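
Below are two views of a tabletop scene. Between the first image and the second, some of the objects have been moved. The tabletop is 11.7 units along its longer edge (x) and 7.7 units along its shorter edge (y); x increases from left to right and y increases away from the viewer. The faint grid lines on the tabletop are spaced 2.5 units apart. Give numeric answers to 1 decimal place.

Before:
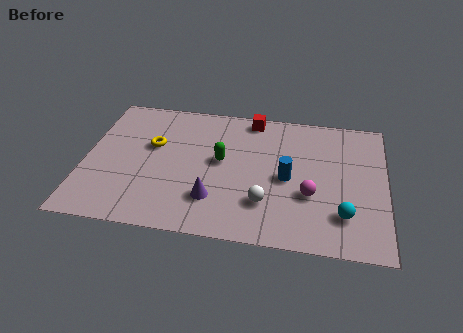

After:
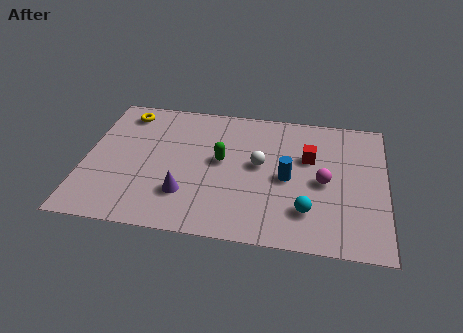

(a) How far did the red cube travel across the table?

3.0

The red cube was near (6.4, 6.9) before and (8.7, 4.9) after, so it travelled √(2.3² + 2.0²) ≈ 3.0 units.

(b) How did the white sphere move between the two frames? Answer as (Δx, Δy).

(-0.3, 2.1)

The white sphere was at about (7.1, 2.1) and moved to about (6.8, 4.2).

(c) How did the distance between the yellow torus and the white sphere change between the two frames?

+0.7

They were about 5.2 units apart before and 5.9 after — 0.7 units further apart.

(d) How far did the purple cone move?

1.1

From (5.1, 2.0) to (4.0, 2.1), the purple cone covered √(1.1² + 0.1²) ≈ 1.1 units.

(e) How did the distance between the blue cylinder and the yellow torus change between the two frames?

+1.7

The distance was about 5.4 in the first image and 7.1 in the second, so they moved 1.7 units further apart.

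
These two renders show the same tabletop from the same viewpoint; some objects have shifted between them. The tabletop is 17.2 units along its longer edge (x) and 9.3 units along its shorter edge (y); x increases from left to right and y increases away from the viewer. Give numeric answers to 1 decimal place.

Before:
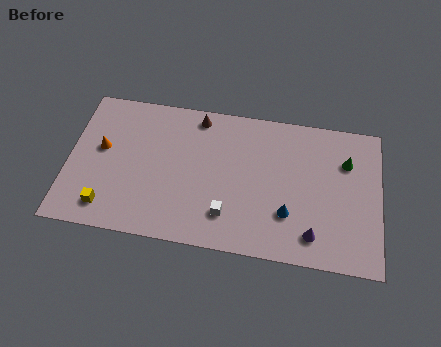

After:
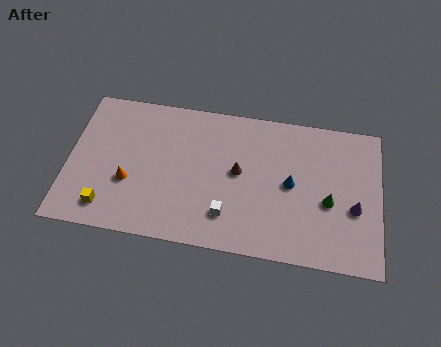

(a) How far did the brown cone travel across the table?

4.0

From (7.0, 8.2) to (9.4, 5.0), the brown cone covered √(2.4² + 3.2²) ≈ 4.0 units.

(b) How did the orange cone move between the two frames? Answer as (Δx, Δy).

(1.6, -1.9)

The orange cone started near (1.8, 5.3) and ended near (3.4, 3.4).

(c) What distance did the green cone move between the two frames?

2.8

The green cone was near (15.3, 6.6) before and (14.4, 3.9) after, so it travelled √(0.9² + 2.7²) ≈ 2.8 units.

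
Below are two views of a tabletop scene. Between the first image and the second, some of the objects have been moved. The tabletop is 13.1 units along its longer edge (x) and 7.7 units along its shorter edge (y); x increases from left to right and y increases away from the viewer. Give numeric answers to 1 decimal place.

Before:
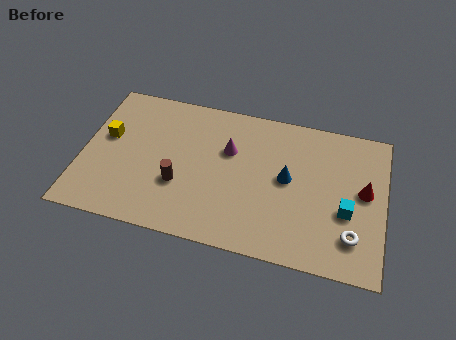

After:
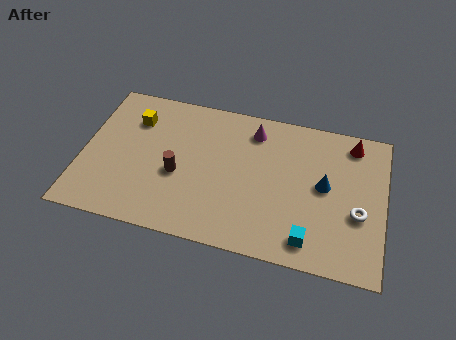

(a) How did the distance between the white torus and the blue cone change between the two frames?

-1.8

They were about 3.7 units apart before and 1.9 after — 1.8 units closer together.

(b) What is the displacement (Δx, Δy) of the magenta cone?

(1.0, 1.3)

The magenta cone was at about (6.3, 5.0) and moved to about (7.3, 6.3).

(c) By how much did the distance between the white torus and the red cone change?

+1.2

The distance was about 2.4 in the first image and 3.6 in the second, so they moved 1.2 units further apart.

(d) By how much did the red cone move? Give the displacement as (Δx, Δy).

(-0.6, 2.4)

The red cone was at about (12.2, 4.2) and moved to about (11.6, 6.6).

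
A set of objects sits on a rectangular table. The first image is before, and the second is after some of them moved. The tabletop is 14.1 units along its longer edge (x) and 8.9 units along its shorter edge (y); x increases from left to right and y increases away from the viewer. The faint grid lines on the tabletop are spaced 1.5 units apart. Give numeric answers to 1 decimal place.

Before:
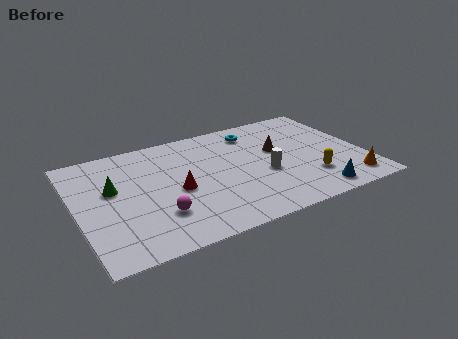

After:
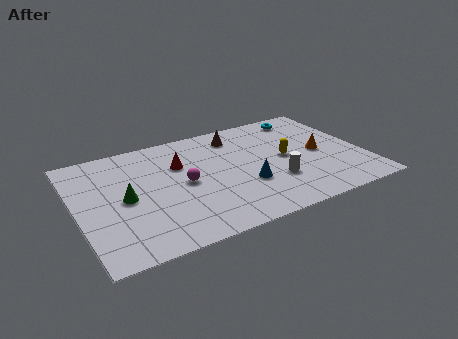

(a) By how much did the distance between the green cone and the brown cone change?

-1.6

The distance was about 8.2 in the first image and 6.6 in the second, so they moved 1.6 units closer together.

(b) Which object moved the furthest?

the blue cone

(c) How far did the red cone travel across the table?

2.0

From (4.8, 4.0) to (5.2, 6.0), the red cone covered √(0.4² + 2.0²) ≈ 2.0 units.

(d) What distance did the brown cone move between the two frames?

2.7

The brown cone was near (10.0, 5.3) before and (8.2, 7.3) after, so it travelled √(1.8² + 2.0²) ≈ 2.7 units.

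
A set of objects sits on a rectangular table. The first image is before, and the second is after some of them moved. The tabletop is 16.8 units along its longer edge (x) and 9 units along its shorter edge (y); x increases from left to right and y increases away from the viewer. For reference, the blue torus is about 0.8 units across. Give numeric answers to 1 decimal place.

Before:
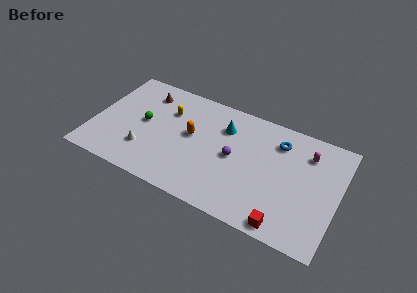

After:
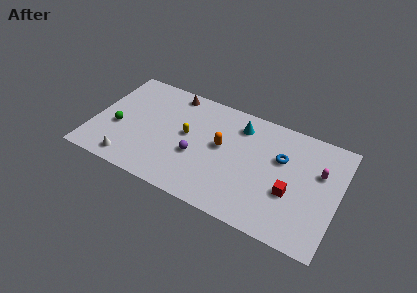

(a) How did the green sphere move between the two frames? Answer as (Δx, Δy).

(-1.7, -1.1)

The green sphere started near (3.4, 4.7) and ended near (1.7, 3.6).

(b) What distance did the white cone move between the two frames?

1.6

The white cone was near (3.8, 2.5) before and (2.9, 1.2) after, so it travelled √(0.9² + 1.3²) ≈ 1.6 units.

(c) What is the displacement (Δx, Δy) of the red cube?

(0.1, 2.5)

The red cube was at about (13.6, 0.9) and moved to about (13.7, 3.4).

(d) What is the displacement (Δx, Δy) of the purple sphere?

(-2.5, -1.0)

The purple sphere started near (9.7, 4.5) and ended near (7.2, 3.5).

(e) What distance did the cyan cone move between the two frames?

1.2

The cyan cone was near (8.8, 6.6) before and (9.8, 7.2) after, so it travelled √(1.0² + 0.6²) ≈ 1.2 units.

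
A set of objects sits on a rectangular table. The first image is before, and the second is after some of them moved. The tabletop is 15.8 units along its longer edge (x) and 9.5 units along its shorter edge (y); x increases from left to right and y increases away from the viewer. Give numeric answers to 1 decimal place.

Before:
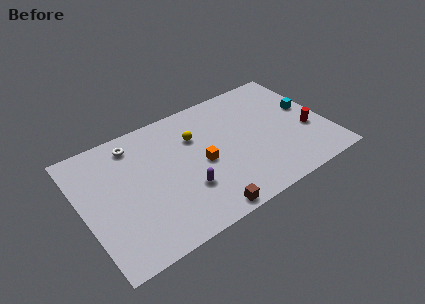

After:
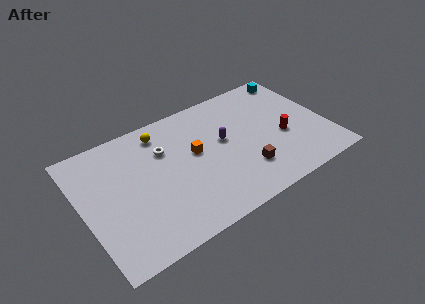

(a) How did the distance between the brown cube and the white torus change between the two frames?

-1.8

Before: roughly 8.0 units apart; after: 6.2. That's 1.8 units closer together.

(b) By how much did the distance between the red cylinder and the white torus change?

-3.8

They were about 11.7 units apart before and 7.9 after — 3.8 units closer together.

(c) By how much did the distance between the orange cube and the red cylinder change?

-1.1

The distance was about 6.9 in the first image and 5.8 in the second, so they moved 1.1 units closer together.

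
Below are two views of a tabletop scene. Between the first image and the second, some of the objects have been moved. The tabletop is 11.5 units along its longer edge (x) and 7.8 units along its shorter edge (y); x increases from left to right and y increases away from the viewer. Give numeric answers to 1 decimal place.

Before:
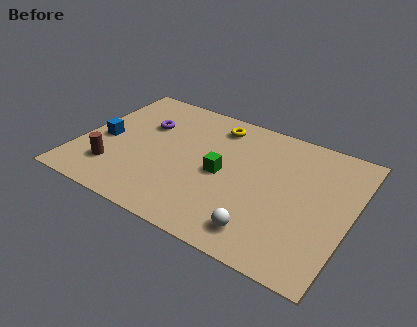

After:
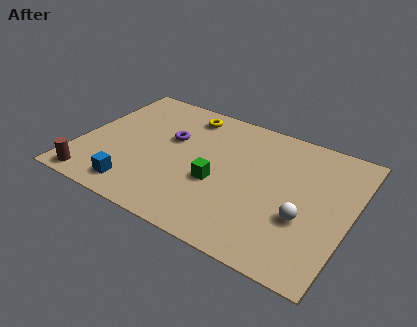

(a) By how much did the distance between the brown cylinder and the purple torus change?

+1.4

Before: roughly 3.4 units apart; after: 4.8. That's 1.4 units further apart.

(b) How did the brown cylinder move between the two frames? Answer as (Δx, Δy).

(-0.7, -1.1)

From the two frames, the brown cylinder sits at roughly (1.7, 1.9) before and (1.0, 0.8) after.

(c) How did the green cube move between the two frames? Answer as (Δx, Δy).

(-0.1, -0.6)

From the two frames, the green cube sits at roughly (6.1, 3.7) before and (6.0, 3.1) after.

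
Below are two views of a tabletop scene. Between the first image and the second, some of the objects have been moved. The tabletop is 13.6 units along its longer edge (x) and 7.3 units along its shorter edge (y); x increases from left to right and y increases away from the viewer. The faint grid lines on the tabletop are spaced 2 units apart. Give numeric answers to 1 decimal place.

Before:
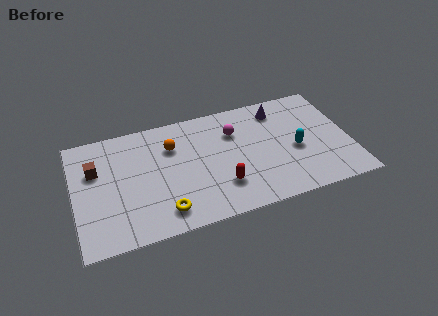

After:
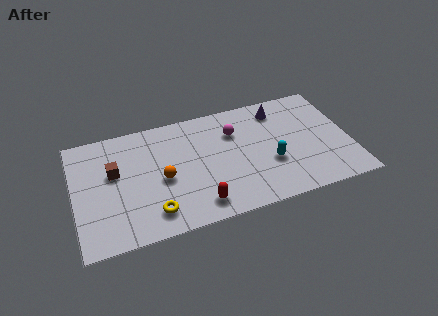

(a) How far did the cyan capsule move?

1.4

The cyan capsule moved from about (10.9, 3.2) to (9.6, 2.7), a distance of √(1.3² + 0.5²) ≈ 1.4.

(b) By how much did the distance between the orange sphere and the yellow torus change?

-2.0

The distance was about 4.0 in the first image and 2.0 in the second, so they moved 2.0 units closer together.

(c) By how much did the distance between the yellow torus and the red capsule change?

-0.8

Before: roughly 3.0 units apart; after: 2.2. That's 0.8 units closer together.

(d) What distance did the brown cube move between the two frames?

1.0

The brown cube moved from about (1.1, 4.8) to (2.0, 4.4), a distance of √(0.9² + 0.4²) ≈ 1.0.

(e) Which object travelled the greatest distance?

the orange sphere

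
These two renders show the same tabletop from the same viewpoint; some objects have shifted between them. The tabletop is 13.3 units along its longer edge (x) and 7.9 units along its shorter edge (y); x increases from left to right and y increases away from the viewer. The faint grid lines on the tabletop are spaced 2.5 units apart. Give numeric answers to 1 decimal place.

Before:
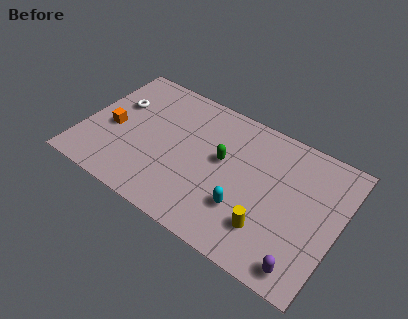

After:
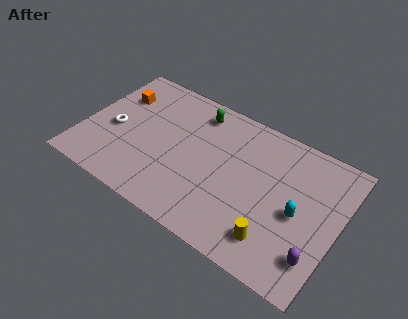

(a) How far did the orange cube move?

2.1

The orange cube moved from about (1.5, 3.5) to (1.4, 5.6), a distance of √(0.1² + 2.1²) ≈ 2.1.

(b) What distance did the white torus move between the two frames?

1.6

From (1.5, 5.1) to (1.6, 3.5), the white torus covered √(0.1² + 1.6²) ≈ 1.6 units.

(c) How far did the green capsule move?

2.7

The green capsule moved from about (7.2, 4.5) to (5.5, 6.6), a distance of √(1.7² + 2.1²) ≈ 2.7.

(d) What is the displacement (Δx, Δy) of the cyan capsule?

(2.6, 1.2)

From the two frames, the cyan capsule sits at roughly (8.7, 2.4) before and (11.3, 3.6) after.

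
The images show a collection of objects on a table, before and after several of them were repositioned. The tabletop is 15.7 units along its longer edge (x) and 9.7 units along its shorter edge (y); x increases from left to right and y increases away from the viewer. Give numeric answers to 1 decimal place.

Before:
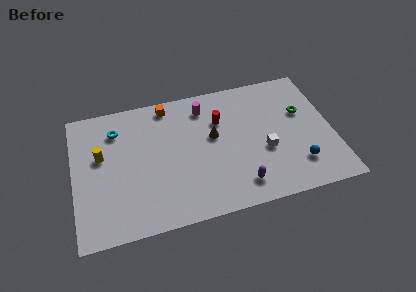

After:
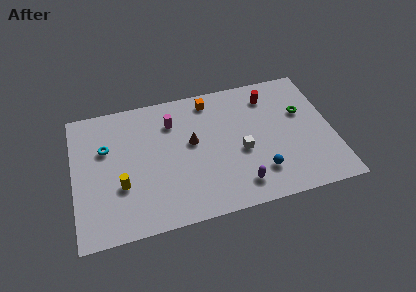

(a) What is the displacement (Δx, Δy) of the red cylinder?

(3.1, 1.1)

The red cylinder started near (9.0, 6.7) and ended near (12.1, 7.8).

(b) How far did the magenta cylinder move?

2.1

The magenta cylinder was near (8.1, 7.9) before and (6.1, 7.3) after, so it travelled √(2.0² + 0.6²) ≈ 2.1 units.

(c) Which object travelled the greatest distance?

the red cylinder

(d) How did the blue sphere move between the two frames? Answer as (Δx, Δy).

(-2.3, 0.0)

The blue sphere was at about (13.4, 2.3) and moved to about (11.1, 2.3).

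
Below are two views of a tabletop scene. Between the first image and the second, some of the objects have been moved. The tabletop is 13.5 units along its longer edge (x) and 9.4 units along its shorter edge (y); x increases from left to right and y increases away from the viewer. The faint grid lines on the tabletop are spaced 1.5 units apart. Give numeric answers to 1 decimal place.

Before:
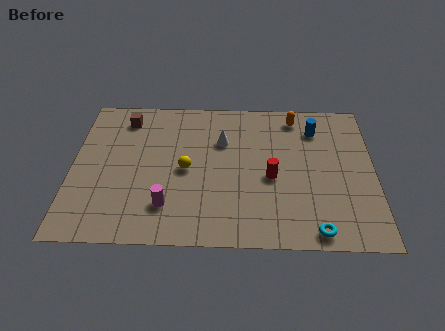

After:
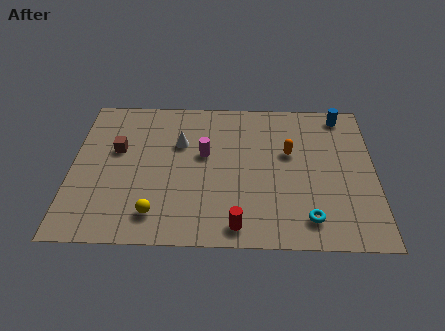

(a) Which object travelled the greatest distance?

the magenta cylinder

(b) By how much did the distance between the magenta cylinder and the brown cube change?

-2.0

Before: roughly 5.9 units apart; after: 3.9. That's 2.0 units closer together.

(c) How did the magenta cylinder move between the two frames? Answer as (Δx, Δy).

(1.6, 3.3)

From the two frames, the magenta cylinder sits at roughly (4.3, 2.2) before and (5.9, 5.5) after.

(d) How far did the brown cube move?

2.1

From (2.3, 7.8) to (2.0, 5.7), the brown cube covered √(0.3² + 2.1²) ≈ 2.1 units.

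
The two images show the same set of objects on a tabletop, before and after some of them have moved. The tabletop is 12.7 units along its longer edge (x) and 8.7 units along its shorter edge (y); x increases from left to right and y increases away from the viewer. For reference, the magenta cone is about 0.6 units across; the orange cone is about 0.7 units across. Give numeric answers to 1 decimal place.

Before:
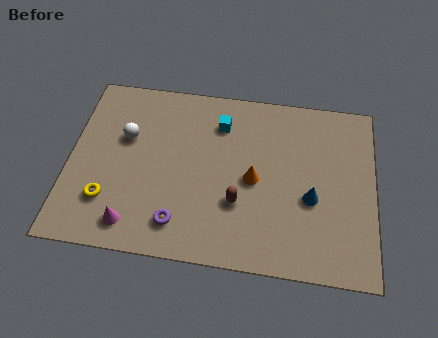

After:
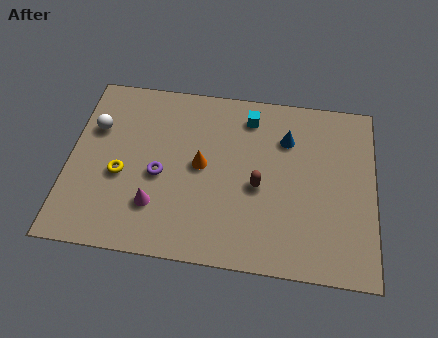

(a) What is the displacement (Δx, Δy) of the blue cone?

(-1.1, 2.8)

The blue cone started near (10.1, 3.5) and ended near (9.0, 6.3).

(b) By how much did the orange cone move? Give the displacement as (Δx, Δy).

(-2.2, 0.4)

The orange cone was at about (7.7, 4.1) and moved to about (5.5, 4.5).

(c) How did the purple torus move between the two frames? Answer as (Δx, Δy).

(-0.9, 2.2)

The purple torus started near (4.7, 1.6) and ended near (3.8, 3.8).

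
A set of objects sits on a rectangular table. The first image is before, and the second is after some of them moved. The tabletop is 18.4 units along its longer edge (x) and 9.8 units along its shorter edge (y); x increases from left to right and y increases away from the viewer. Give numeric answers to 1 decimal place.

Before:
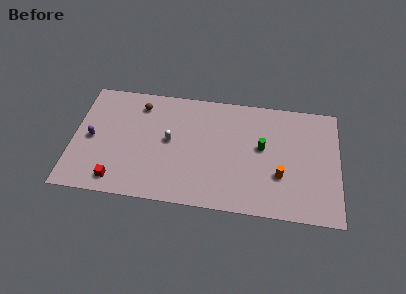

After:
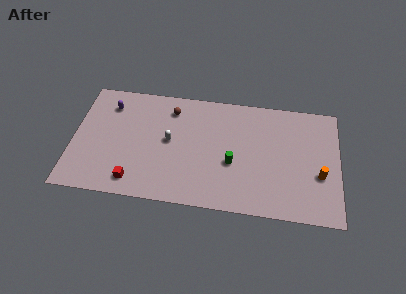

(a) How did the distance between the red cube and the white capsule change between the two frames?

-0.8

The distance was about 5.2 in the first image and 4.4 in the second, so they moved 0.8 units closer together.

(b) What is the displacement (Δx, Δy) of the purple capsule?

(1.1, 3.0)

The purple capsule started near (1.3, 4.7) and ended near (2.4, 7.7).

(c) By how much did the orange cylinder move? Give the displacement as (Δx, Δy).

(2.7, 0.4)

From the two frames, the orange cylinder sits at roughly (14.4, 3.3) before and (17.1, 3.7) after.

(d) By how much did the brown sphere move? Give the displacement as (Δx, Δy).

(2.2, -0.1)

From the two frames, the brown sphere sits at roughly (4.5, 8.0) before and (6.7, 7.9) after.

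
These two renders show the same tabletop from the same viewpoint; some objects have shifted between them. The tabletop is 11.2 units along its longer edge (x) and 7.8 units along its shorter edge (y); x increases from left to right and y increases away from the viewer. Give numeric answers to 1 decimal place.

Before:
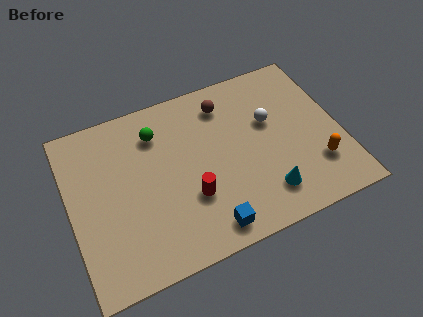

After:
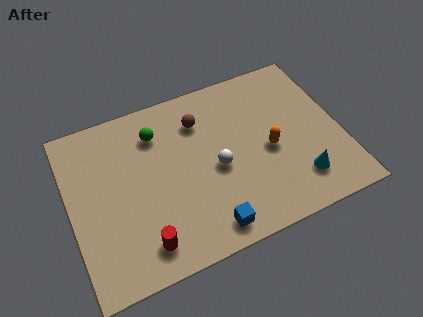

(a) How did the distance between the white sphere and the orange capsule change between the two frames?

-0.9

The distance was about 3.1 in the first image and 2.2 in the second, so they moved 0.9 units closer together.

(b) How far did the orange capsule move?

2.3

The orange capsule moved from about (10.0, 2.1) to (8.2, 3.5), a distance of √(1.8² + 1.4²) ≈ 2.3.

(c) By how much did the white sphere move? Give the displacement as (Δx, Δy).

(-2.4, -1.3)

The white sphere was at about (8.4, 4.8) and moved to about (6.0, 3.5).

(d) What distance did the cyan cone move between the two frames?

1.4

From (7.8, 1.6) to (9.2, 1.7), the cyan cone covered √(1.4² + 0.1²) ≈ 1.4 units.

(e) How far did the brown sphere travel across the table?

1.2

The brown sphere was near (6.7, 6.3) before and (5.6, 5.9) after, so it travelled √(1.1² + 0.4²) ≈ 1.2 units.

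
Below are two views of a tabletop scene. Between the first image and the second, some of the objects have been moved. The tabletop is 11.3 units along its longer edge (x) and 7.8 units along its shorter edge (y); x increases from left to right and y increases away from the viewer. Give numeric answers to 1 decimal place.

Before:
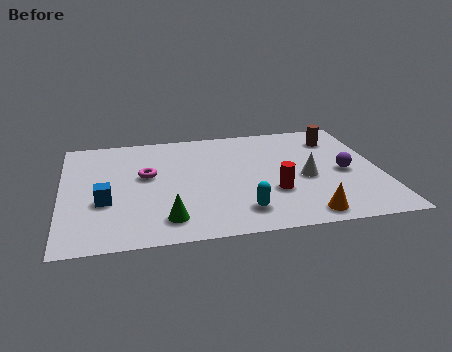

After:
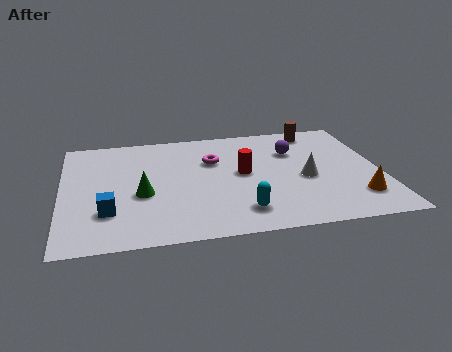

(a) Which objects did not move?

the cyan capsule and the white cone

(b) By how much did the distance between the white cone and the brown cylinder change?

+0.5

They were about 3.0 units apart before and 3.5 after — 0.5 units further apart.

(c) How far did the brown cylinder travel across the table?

1.0

From (9.9, 6.1) to (9.2, 6.8), the brown cylinder covered √(0.7² + 0.7²) ≈ 1.0 units.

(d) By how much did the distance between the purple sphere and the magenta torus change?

-4.2

They were about 7.1 units apart before and 2.9 after — 4.2 units closer together.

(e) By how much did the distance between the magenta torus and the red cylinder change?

-3.3

Before: roughly 4.8 units apart; after: 1.5. That's 3.3 units closer together.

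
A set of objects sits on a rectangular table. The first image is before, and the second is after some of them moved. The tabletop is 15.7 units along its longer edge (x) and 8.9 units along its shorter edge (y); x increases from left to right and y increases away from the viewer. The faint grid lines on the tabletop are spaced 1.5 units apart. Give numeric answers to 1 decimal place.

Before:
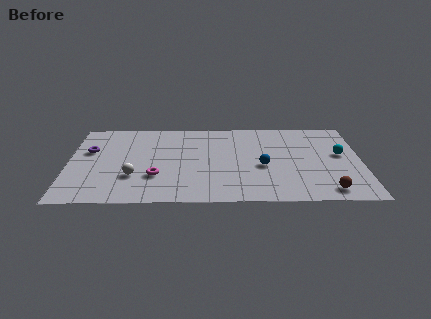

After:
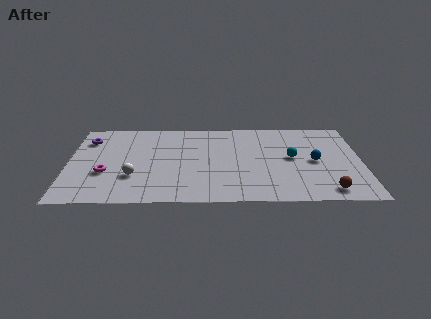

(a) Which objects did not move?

the brown sphere and the white sphere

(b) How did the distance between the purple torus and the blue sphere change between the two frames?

+3.0

They were about 9.5 units apart before and 12.5 after — 3.0 units further apart.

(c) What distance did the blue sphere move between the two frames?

2.8

The blue sphere moved from about (10.4, 3.8) to (13.2, 4.3), a distance of √(2.8² + 0.5²) ≈ 2.8.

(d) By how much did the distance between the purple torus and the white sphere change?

+1.0

The distance was about 3.7 in the first image and 4.7 in the second, so they moved 1.0 units further apart.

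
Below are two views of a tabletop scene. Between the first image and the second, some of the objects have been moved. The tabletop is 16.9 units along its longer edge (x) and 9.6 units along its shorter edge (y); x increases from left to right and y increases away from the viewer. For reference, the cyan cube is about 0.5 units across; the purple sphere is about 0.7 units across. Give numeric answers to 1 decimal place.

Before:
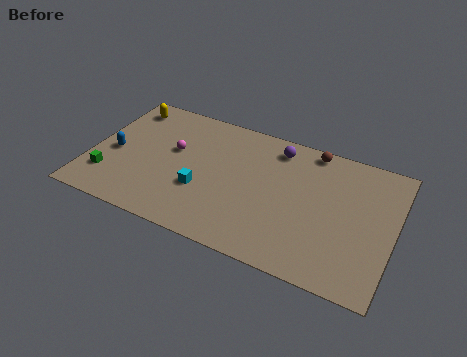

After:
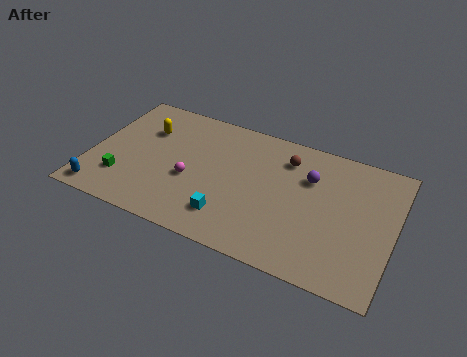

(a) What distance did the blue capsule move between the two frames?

3.2

From (1.3, 4.3) to (1.0, 1.1), the blue capsule covered √(0.3² + 3.2²) ≈ 3.2 units.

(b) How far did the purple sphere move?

2.5

From (10.1, 8.1) to (12.1, 6.6), the purple sphere covered √(2.0² + 1.5²) ≈ 2.5 units.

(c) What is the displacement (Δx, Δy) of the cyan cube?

(1.7, -1.3)

The cyan cube started near (6.4, 3.4) and ended near (8.1, 2.1).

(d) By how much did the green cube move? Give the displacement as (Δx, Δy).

(0.8, 0.1)

The green cube started near (1.2, 2.4) and ended near (2.0, 2.5).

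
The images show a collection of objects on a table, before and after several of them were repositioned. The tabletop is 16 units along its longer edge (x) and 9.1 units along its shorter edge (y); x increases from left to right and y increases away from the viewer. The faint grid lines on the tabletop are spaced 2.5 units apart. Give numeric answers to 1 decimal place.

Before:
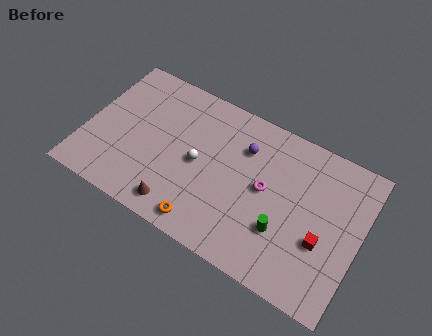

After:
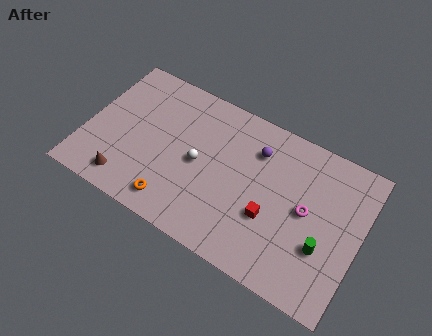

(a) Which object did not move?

the white sphere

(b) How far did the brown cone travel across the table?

3.1

The brown cone moved from about (5.9, 1.3) to (2.8, 1.4), a distance of √(3.1² + 0.1²) ≈ 3.1.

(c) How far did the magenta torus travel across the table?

2.4

The magenta torus moved from about (10.5, 4.8) to (12.9, 4.7), a distance of √(2.4² + 0.1²) ≈ 2.4.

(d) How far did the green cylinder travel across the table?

2.3

The green cylinder was near (11.8, 2.9) before and (14.1, 3.1) after, so it travelled √(2.3² + 0.2²) ≈ 2.3 units.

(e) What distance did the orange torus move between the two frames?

1.9

From (7.5, 1.1) to (5.6, 1.4), the orange torus covered √(1.9² + 0.3²) ≈ 1.9 units.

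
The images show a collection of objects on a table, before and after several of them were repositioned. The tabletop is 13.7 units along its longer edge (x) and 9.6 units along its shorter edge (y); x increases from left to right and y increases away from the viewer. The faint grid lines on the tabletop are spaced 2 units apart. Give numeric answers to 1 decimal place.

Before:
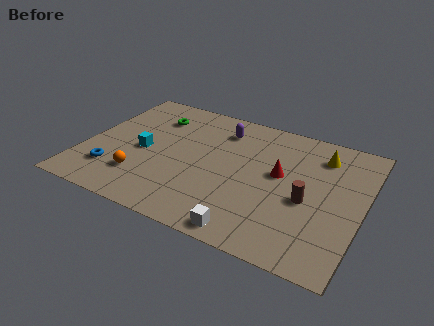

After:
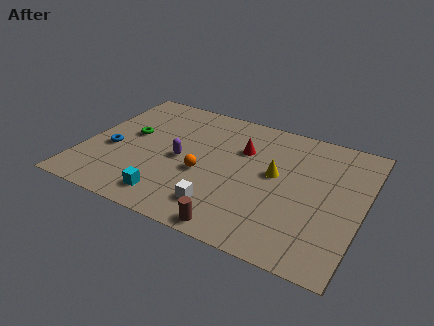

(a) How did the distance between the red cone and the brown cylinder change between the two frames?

+3.7

They were about 2.0 units apart before and 5.7 after — 3.7 units further apart.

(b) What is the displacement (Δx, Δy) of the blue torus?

(-0.3, 1.6)

The blue torus started near (1.7, 2.3) and ended near (1.4, 3.9).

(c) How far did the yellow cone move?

3.0

The yellow cone was near (11.4, 7.6) before and (9.4, 5.3) after, so it travelled √(2.0² + 2.3²) ≈ 3.0 units.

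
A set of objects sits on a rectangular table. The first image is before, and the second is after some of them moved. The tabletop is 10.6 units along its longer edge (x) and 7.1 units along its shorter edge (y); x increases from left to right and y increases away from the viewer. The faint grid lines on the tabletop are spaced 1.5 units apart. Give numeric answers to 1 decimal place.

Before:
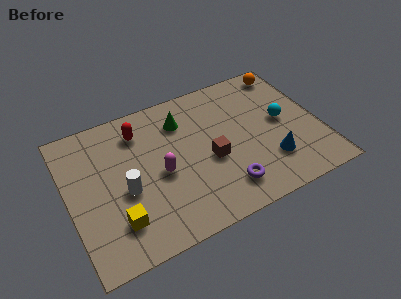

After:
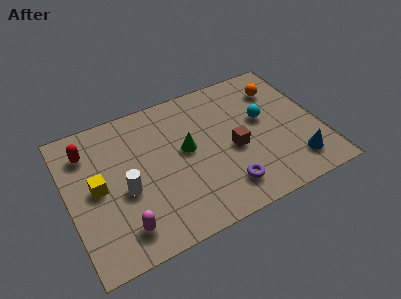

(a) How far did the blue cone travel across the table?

1.1

The blue cone moved from about (8.3, 1.9) to (9.3, 1.4), a distance of √(1.0² + 0.5²) ≈ 1.1.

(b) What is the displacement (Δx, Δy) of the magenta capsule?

(-1.8, -1.9)

From the two frames, the magenta capsule sits at roughly (3.8, 3.2) before and (2.0, 1.3) after.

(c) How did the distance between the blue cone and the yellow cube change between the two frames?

+1.9

They were about 6.5 units apart before and 8.4 after — 1.9 units further apart.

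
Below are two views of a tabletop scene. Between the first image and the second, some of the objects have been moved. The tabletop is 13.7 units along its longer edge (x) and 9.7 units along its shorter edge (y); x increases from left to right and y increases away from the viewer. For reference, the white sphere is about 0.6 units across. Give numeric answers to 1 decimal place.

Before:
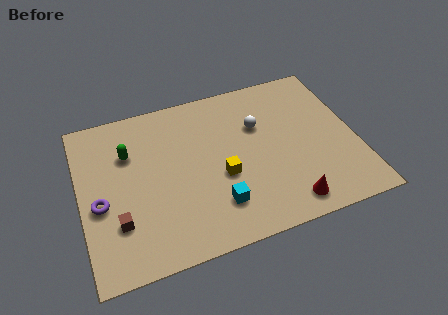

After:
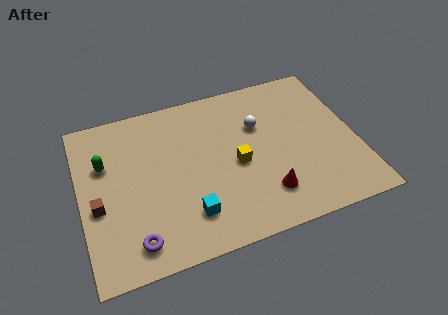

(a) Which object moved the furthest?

the purple torus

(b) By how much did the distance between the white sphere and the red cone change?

-1.0

The distance was about 5.2 in the first image and 4.2 in the second, so they moved 1.0 units closer together.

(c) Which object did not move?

the white sphere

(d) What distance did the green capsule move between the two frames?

1.2

From (2.5, 6.7) to (1.3, 6.4), the green capsule covered √(1.2² + 0.3²) ≈ 1.2 units.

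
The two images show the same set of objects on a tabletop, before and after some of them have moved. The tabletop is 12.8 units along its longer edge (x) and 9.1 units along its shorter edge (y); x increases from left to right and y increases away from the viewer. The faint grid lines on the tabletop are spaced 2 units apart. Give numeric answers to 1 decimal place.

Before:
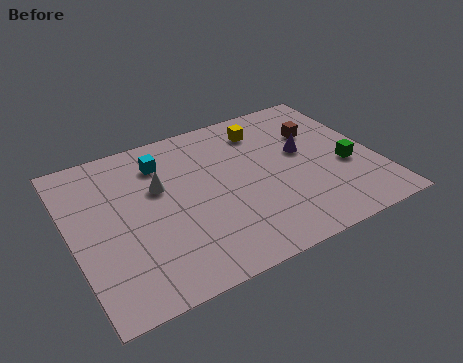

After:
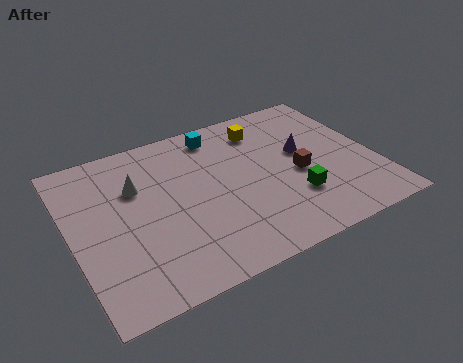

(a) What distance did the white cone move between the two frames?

1.0

From (3.8, 5.7) to (2.9, 6.1), the white cone covered √(0.9² + 0.4²) ≈ 1.0 units.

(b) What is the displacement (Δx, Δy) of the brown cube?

(-1.2, -2.2)

From the two frames, the brown cube sits at roughly (10.7, 6.2) before and (9.5, 4.0) after.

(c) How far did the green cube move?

2.6

The green cube moved from about (11.5, 3.6) to (9.1, 2.7), a distance of √(2.4² + 0.9²) ≈ 2.6.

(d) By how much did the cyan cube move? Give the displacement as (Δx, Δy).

(2.5, 0.7)

The cyan cube started near (4.1, 7.1) and ended near (6.6, 7.8).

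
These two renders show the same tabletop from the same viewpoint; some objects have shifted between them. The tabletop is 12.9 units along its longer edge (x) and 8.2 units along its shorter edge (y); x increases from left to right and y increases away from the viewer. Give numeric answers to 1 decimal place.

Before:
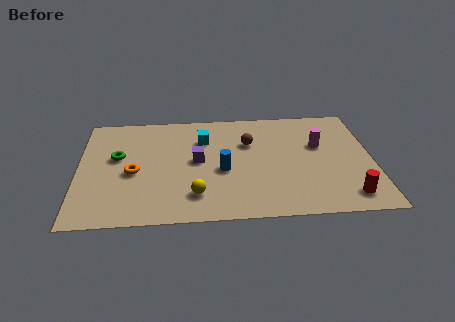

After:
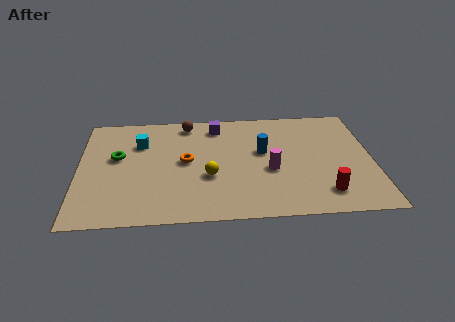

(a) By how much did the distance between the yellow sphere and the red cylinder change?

-1.4

Before: roughly 6.6 units apart; after: 5.2. That's 1.4 units closer together.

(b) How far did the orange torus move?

2.4

The orange torus moved from about (2.4, 3.6) to (4.7, 4.3), a distance of √(2.3² + 0.7²) ≈ 2.4.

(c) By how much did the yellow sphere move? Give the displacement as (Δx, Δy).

(0.6, 1.3)

The yellow sphere started near (5.1, 1.8) and ended near (5.7, 3.1).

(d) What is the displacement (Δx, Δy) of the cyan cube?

(-2.8, -0.1)

The cyan cube was at about (5.5, 5.9) and moved to about (2.7, 5.8).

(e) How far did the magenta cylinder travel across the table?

2.8

The magenta cylinder moved from about (10.6, 5.1) to (8.4, 3.4), a distance of √(2.2² + 1.7²) ≈ 2.8.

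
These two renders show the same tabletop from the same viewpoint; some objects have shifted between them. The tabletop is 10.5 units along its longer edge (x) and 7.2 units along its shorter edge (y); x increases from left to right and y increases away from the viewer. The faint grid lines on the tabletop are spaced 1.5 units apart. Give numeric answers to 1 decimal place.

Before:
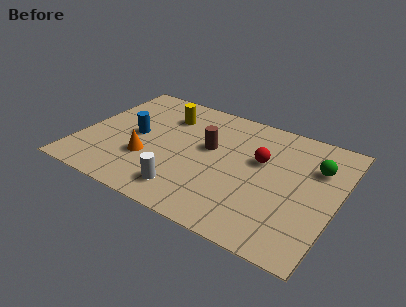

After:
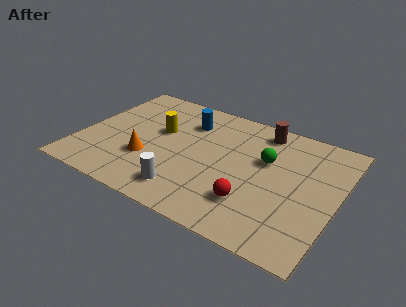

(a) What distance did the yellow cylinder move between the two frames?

1.1

From (3.2, 5.4) to (3.1, 4.3), the yellow cylinder covered √(0.1² + 1.1²) ≈ 1.1 units.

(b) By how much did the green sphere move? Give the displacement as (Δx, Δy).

(-2.0, -0.5)

The green sphere started near (9.5, 5.0) and ended near (7.5, 4.5).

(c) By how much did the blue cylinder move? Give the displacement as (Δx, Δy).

(1.9, 1.8)

The blue cylinder started near (2.2, 3.6) and ended near (4.1, 5.4).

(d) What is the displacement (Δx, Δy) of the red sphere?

(0.0, -2.5)

The red sphere started near (7.3, 4.4) and ended near (7.3, 1.9).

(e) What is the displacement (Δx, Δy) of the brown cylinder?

(1.9, 2.0)

The brown cylinder started near (5.2, 4.2) and ended near (7.1, 6.2).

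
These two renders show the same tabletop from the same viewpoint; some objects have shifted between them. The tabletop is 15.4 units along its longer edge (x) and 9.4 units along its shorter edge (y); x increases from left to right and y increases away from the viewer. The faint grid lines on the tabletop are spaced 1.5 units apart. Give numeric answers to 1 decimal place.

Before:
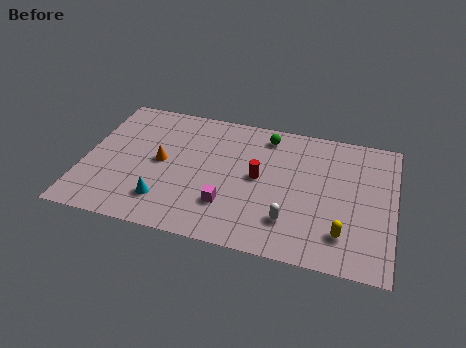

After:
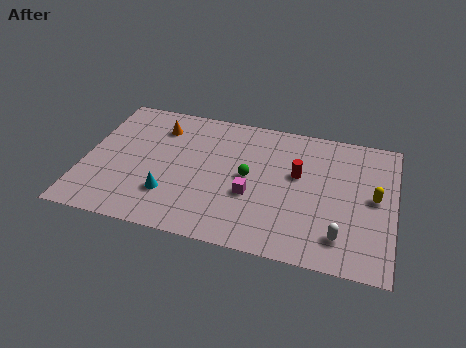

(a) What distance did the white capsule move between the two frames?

2.5

The white capsule moved from about (10.4, 2.3) to (12.9, 1.9), a distance of √(2.5² + 0.4²) ≈ 2.5.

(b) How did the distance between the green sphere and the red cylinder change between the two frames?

-0.6

Before: roughly 3.1 units apart; after: 2.5. That's 0.6 units closer together.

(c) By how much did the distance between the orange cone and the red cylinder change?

+2.4

Before: roughly 4.9 units apart; after: 7.3. That's 2.4 units further apart.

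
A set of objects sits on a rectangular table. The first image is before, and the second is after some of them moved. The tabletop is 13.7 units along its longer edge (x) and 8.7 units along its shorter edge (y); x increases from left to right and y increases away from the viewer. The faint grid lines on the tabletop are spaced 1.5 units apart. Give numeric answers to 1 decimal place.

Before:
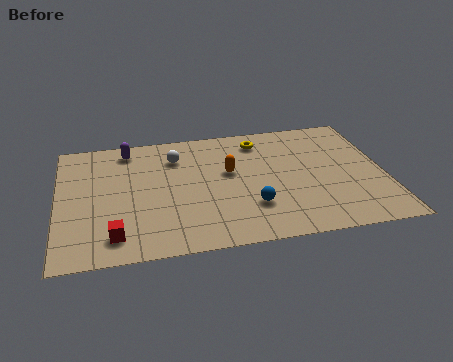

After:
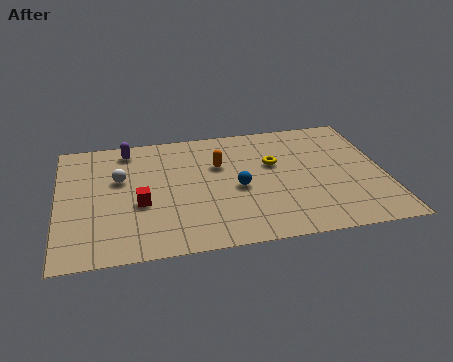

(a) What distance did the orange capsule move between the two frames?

0.7

The orange capsule was near (7.2, 5.1) before and (6.8, 5.7) after, so it travelled √(0.4² + 0.6²) ≈ 0.7 units.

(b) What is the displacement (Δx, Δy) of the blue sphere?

(-0.5, 1.4)

The blue sphere was at about (8.0, 2.5) and moved to about (7.5, 3.9).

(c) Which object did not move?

the purple capsule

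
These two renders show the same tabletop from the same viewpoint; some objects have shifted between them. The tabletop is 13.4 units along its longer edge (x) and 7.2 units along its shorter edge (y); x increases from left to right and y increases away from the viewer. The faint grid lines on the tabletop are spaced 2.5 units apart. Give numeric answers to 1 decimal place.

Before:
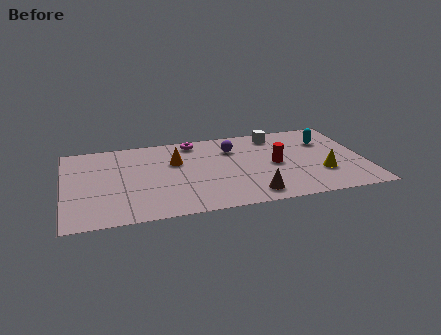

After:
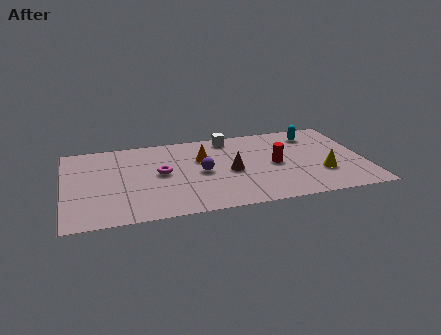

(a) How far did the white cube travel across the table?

2.1

The white cube moved from about (9.6, 6.1) to (7.5, 6.3), a distance of √(2.1² + 0.2²) ≈ 2.1.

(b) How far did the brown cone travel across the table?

2.3

From (8.2, 1.1) to (7.4, 3.3), the brown cone covered √(0.8² + 2.2²) ≈ 2.3 units.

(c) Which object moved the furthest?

the magenta torus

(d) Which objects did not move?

the red cylinder and the yellow cone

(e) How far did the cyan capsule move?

0.9

The cyan capsule moved from about (11.8, 5.1) to (11.3, 5.8), a distance of √(0.5² + 0.7²) ≈ 0.9.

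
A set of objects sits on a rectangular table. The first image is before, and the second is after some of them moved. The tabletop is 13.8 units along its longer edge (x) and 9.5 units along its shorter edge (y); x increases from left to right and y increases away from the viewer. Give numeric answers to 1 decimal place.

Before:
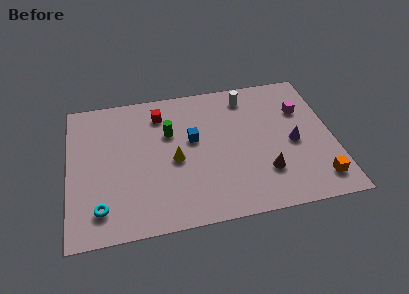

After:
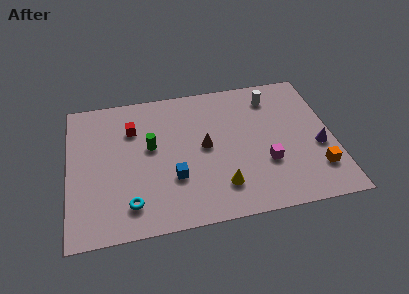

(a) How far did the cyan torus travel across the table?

1.5

The cyan torus moved from about (1.6, 1.8) to (3.1, 1.8), a distance of √(1.5² + 0.0²) ≈ 1.5.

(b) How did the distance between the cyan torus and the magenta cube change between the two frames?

-4.5

Before: roughly 11.7 units apart; after: 7.2. That's 4.5 units closer together.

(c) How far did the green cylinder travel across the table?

1.3

From (5.3, 6.2) to (4.3, 5.4), the green cylinder covered √(1.0² + 0.8²) ≈ 1.3 units.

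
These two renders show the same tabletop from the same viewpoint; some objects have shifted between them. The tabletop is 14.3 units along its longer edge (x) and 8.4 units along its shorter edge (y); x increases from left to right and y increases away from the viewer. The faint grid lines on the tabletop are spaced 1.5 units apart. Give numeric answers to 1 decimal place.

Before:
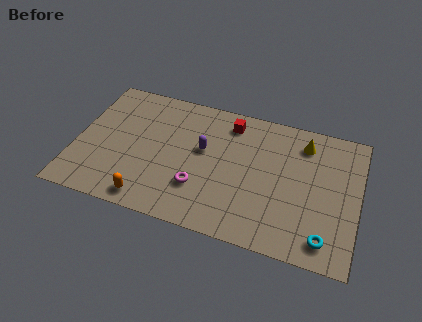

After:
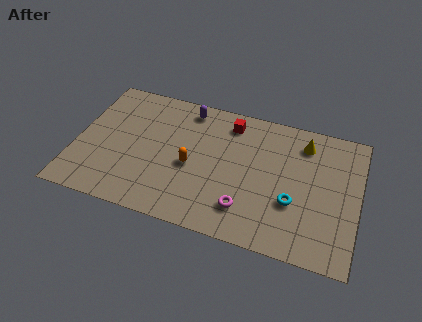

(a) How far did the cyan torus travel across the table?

2.4

The cyan torus was near (12.8, 1.3) before and (11.1, 3.0) after, so it travelled √(1.7² + 1.7²) ≈ 2.4 units.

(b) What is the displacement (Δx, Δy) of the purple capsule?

(-1.0, 2.4)

From the two frames, the purple capsule sits at roughly (6.4, 4.9) before and (5.4, 7.3) after.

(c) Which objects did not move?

the yellow cone and the red cube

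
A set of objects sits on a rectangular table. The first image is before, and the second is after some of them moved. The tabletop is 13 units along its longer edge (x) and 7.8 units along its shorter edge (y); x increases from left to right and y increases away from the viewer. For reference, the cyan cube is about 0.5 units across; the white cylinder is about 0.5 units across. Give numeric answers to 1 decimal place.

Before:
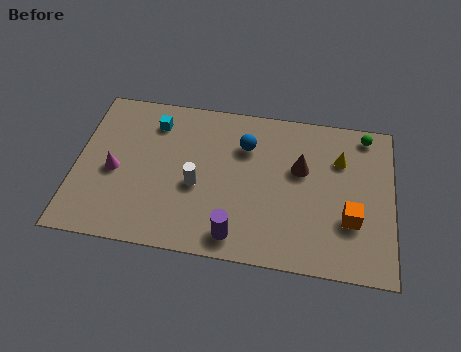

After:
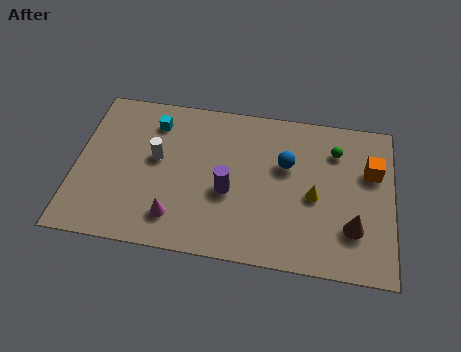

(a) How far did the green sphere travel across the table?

1.6

The green sphere moved from about (11.8, 6.9) to (10.6, 5.9), a distance of √(1.2² + 1.0²) ≈ 1.6.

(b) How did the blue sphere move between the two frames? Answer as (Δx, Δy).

(1.7, -0.7)

The blue sphere started near (6.9, 5.6) and ended near (8.6, 4.9).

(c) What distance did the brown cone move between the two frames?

3.4

From (9.2, 4.8) to (11.4, 2.2), the brown cone covered √(2.2² + 2.6²) ≈ 3.4 units.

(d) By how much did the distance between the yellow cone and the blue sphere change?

-2.1

The distance was about 3.9 in the first image and 1.8 in the second, so they moved 2.1 units closer together.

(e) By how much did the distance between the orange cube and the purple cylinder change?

+1.3

Before: roughly 4.8 units apart; after: 6.1. That's 1.3 units further apart.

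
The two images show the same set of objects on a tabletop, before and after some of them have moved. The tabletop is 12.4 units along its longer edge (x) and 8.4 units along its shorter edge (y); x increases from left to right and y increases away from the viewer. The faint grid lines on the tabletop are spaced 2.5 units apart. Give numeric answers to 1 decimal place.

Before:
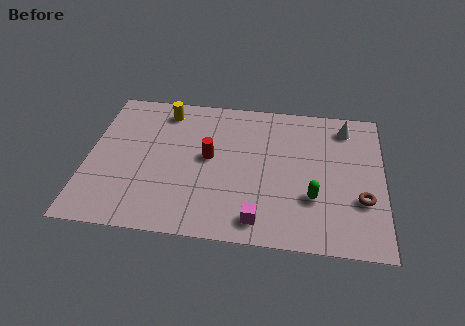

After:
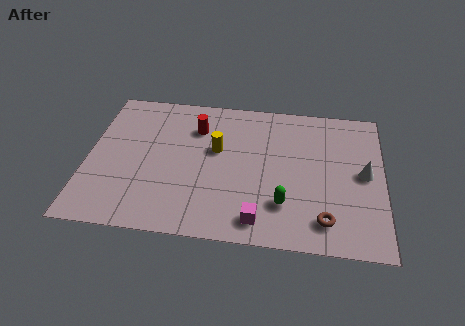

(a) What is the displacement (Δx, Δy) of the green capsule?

(-1.2, -0.5)

From the two frames, the green capsule sits at roughly (9.5, 2.7) before and (8.3, 2.2) after.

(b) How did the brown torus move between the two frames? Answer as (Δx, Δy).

(-1.5, -1.3)

The brown torus started near (11.5, 2.8) and ended near (10.0, 1.5).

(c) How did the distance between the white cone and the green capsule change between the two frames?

-0.6

They were about 4.5 units apart before and 3.9 after — 0.6 units closer together.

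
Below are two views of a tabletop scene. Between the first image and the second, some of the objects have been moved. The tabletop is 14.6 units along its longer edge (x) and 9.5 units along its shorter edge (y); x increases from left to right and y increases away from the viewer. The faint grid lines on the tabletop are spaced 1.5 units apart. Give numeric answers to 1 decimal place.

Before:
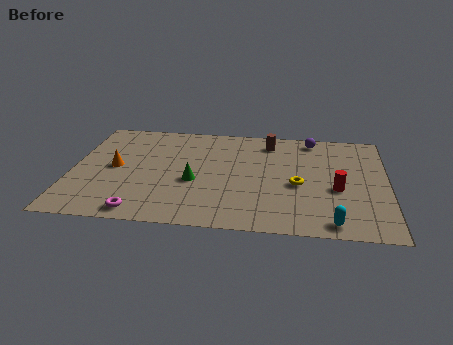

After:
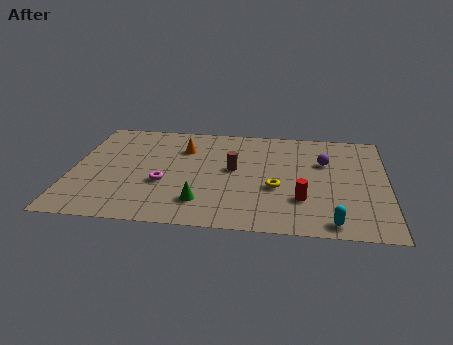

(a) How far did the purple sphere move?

2.2

The purple sphere was near (11.1, 8.4) before and (11.7, 6.3) after, so it travelled √(0.6² + 2.1²) ≈ 2.2 units.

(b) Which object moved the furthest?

the orange cone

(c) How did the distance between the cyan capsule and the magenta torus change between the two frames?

-0.5

The distance was about 8.7 in the first image and 8.2 in the second, so they moved 0.5 units closer together.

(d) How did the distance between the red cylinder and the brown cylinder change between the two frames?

-1.1

They were about 5.1 units apart before and 4.0 after — 1.1 units closer together.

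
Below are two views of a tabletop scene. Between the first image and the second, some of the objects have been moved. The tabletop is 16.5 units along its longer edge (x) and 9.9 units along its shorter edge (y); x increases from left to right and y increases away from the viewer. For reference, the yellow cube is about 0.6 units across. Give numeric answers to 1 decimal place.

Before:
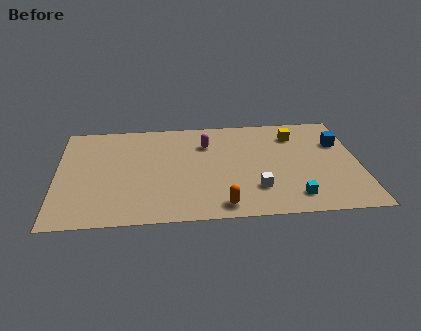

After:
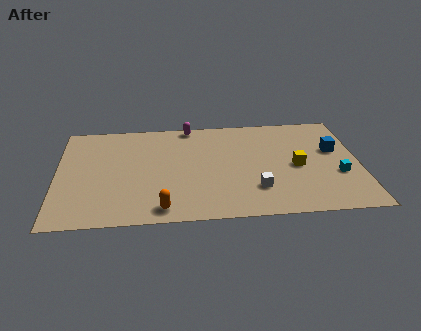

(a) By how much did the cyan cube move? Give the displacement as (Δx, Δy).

(2.5, 1.9)

The cyan cube was at about (12.8, 1.7) and moved to about (15.3, 3.6).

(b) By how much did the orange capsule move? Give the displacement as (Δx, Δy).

(-3.2, 0.0)

From the two frames, the orange capsule sits at roughly (8.9, 1.2) before and (5.7, 1.2) after.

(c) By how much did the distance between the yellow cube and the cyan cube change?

-3.6

Before: roughly 6.0 units apart; after: 2.4. That's 3.6 units closer together.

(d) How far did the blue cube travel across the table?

0.8

From (15.5, 6.7) to (15.2, 6.0), the blue cube covered √(0.3² + 0.7²) ≈ 0.8 units.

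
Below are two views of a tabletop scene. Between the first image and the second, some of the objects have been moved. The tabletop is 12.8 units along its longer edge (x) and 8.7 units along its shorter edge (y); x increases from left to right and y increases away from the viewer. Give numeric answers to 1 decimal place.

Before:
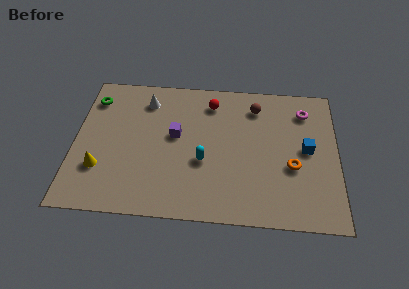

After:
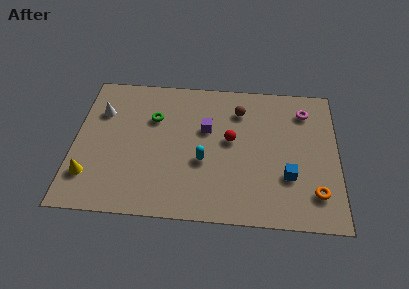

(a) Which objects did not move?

the magenta torus and the cyan capsule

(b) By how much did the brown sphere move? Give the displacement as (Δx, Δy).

(-0.8, -0.3)

The brown sphere was at about (8.8, 7.0) and moved to about (8.0, 6.7).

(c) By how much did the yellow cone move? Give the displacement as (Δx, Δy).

(-0.5, -0.5)

The yellow cone started near (1.3, 2.6) and ended near (0.8, 2.1).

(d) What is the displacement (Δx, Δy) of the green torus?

(3.0, -1.0)

The green torus was at about (0.8, 6.9) and moved to about (3.8, 5.9).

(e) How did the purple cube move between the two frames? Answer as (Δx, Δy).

(1.5, 0.5)

The purple cube was at about (4.9, 4.9) and moved to about (6.4, 5.4).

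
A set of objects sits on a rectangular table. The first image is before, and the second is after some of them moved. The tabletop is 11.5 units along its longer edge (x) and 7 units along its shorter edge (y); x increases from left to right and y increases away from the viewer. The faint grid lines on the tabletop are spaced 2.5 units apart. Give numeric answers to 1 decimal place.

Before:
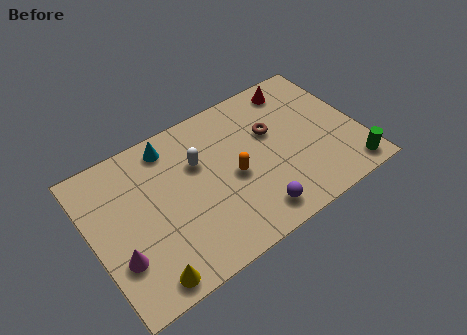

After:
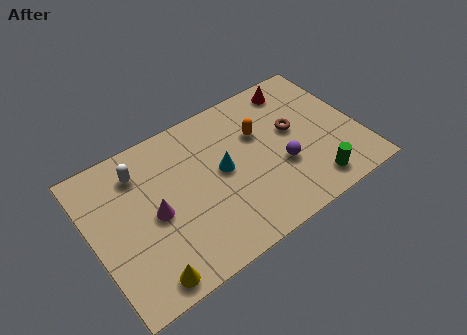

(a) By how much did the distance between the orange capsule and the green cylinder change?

-1.3

They were about 5.2 units apart before and 3.9 after — 1.3 units closer together.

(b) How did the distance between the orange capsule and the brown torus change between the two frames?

-0.7

Before: roughly 2.2 units apart; after: 1.5. That's 0.7 units closer together.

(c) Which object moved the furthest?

the cyan cone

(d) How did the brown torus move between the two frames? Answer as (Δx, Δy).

(0.9, -0.4)

The brown torus was at about (7.9, 4.4) and moved to about (8.8, 4.0).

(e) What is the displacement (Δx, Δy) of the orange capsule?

(1.4, 1.4)

The orange capsule started near (6.0, 3.2) and ended near (7.4, 4.6).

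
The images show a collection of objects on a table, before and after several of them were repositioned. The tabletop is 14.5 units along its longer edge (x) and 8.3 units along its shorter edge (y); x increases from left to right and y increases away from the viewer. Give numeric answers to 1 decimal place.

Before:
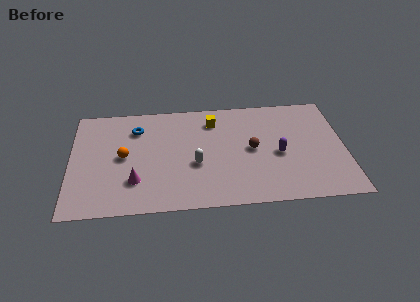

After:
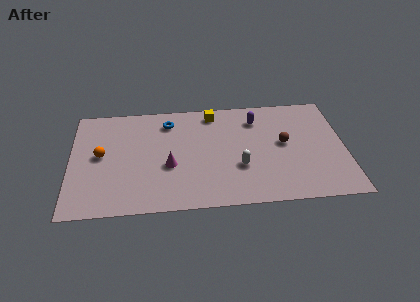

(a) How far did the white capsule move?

2.3

From (6.6, 3.3) to (8.9, 2.9), the white capsule covered √(2.3² + 0.4²) ≈ 2.3 units.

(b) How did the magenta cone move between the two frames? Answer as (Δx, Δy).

(1.8, 1.0)

The magenta cone started near (3.4, 2.3) and ended near (5.2, 3.3).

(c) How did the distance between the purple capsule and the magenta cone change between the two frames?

-2.0

The distance was about 7.7 in the first image and 5.7 in the second, so they moved 2.0 units closer together.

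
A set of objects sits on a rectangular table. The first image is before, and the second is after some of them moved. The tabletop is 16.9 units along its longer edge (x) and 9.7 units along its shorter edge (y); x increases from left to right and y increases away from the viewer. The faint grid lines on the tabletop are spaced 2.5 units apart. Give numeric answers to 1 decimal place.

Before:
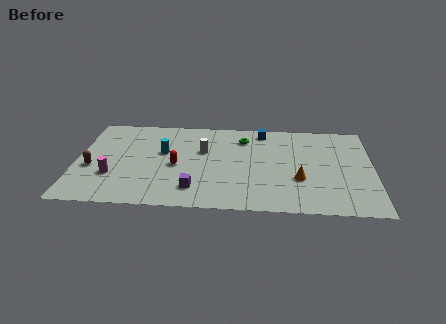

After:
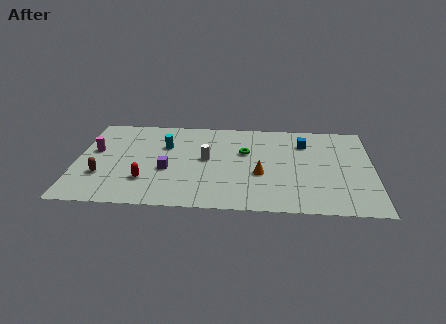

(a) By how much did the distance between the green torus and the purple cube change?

-1.3

The distance was about 6.2 in the first image and 4.9 in the second, so they moved 1.3 units closer together.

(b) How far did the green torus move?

1.5

From (9.5, 7.6) to (9.6, 6.1), the green torus covered √(0.1² + 1.5²) ≈ 1.5 units.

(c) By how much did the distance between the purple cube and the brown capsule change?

-2.4

Before: roughly 6.2 units apart; after: 3.8. That's 2.4 units closer together.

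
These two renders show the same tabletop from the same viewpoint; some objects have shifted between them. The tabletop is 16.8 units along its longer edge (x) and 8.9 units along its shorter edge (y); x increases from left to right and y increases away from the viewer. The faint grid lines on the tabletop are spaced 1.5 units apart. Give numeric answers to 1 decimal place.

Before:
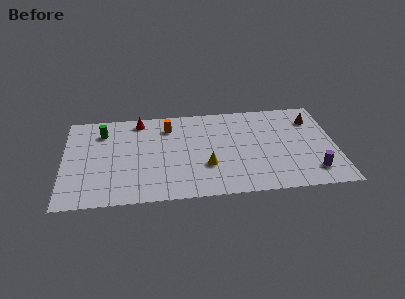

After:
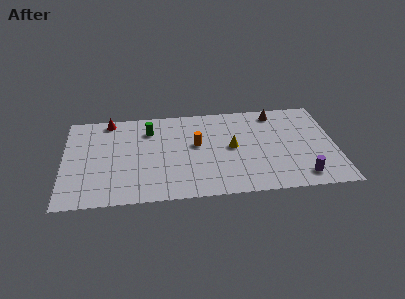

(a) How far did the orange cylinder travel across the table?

2.5

The orange cylinder was near (6.5, 7.0) before and (8.2, 5.1) after, so it travelled √(1.7² + 1.9²) ≈ 2.5 units.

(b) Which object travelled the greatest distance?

the green cylinder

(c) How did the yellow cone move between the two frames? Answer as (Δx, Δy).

(1.6, 1.6)

From the two frames, the yellow cone sits at roughly (8.8, 3.0) before and (10.4, 4.6) after.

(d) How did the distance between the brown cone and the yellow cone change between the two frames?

-3.5

The distance was about 7.7 in the first image and 4.2 in the second, so they moved 3.5 units closer together.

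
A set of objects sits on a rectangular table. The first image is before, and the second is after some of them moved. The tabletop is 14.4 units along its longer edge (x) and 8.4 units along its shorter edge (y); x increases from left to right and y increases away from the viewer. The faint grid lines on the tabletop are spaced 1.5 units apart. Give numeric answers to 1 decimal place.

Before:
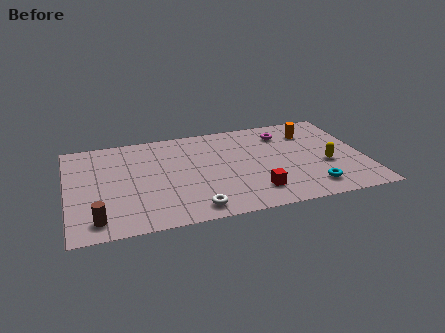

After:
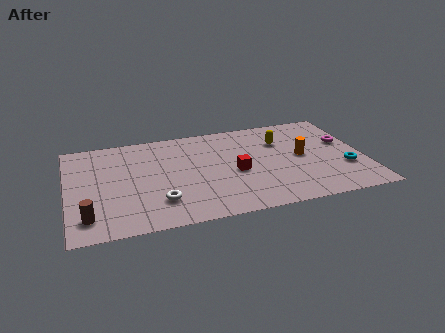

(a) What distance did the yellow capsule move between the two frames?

3.3

The yellow capsule moved from about (12.5, 3.3) to (10.5, 5.9), a distance of √(2.0² + 2.6²) ≈ 3.3.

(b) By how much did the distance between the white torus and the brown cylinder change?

-1.2

The distance was about 4.6 in the first image and 3.4 in the second, so they moved 1.2 units closer together.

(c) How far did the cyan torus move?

2.2

From (11.6, 1.5) to (13.4, 2.8), the cyan torus covered √(1.8² + 1.3²) ≈ 2.2 units.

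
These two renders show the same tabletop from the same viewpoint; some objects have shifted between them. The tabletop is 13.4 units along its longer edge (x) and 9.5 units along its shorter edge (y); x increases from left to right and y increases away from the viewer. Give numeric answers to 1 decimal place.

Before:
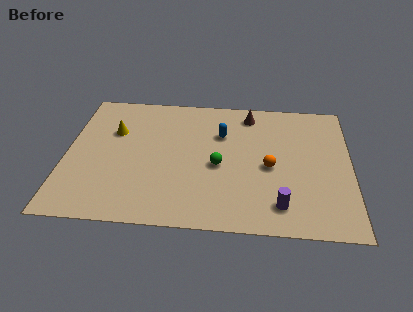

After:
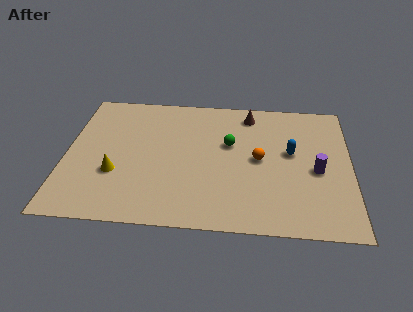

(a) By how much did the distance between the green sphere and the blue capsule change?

+0.6

Before: roughly 2.3 units apart; after: 2.9. That's 0.6 units further apart.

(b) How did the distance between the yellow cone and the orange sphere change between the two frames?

-0.8

Before: roughly 7.7 units apart; after: 6.9. That's 0.8 units closer together.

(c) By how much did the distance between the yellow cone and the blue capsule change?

+3.4

The distance was about 5.1 in the first image and 8.5 in the second, so they moved 3.4 units further apart.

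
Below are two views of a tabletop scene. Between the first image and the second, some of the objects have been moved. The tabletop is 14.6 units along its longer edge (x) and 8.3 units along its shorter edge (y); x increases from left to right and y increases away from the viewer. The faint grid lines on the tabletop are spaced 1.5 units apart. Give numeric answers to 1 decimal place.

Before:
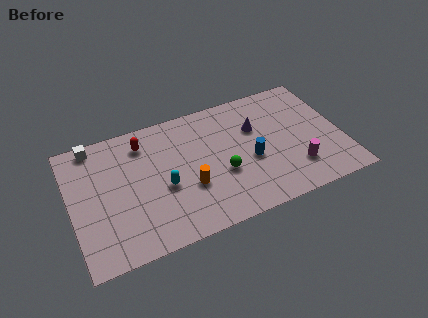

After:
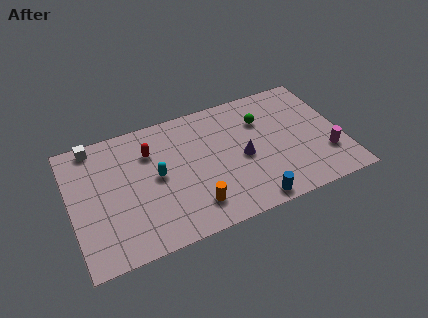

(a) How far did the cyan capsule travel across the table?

0.9

The cyan capsule moved from about (4.9, 3.5) to (4.6, 4.3), a distance of √(0.3² + 0.8²) ≈ 0.9.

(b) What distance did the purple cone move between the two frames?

1.9

From (10.1, 5.5) to (9.2, 3.8), the purple cone covered √(0.9² + 1.7²) ≈ 1.9 units.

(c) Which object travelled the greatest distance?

the green sphere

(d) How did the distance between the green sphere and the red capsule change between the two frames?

+0.9

They were about 5.2 units apart before and 6.1 after — 0.9 units further apart.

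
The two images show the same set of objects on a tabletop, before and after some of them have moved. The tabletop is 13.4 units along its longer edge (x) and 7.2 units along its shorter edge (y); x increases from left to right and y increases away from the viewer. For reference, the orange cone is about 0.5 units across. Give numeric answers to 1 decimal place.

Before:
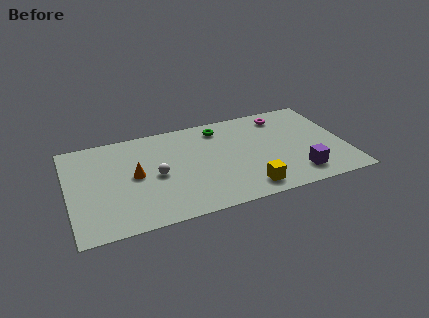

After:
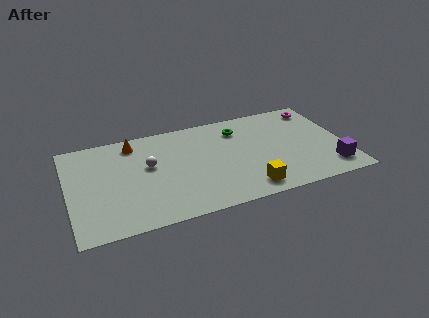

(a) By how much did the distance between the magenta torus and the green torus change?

+0.9

They were about 3.1 units apart before and 4.0 after — 0.9 units further apart.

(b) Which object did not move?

the yellow cube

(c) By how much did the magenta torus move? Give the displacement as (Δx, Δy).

(1.8, 0.1)

The magenta torus was at about (10.6, 6.0) and moved to about (12.4, 6.1).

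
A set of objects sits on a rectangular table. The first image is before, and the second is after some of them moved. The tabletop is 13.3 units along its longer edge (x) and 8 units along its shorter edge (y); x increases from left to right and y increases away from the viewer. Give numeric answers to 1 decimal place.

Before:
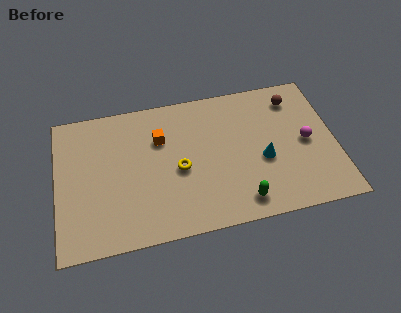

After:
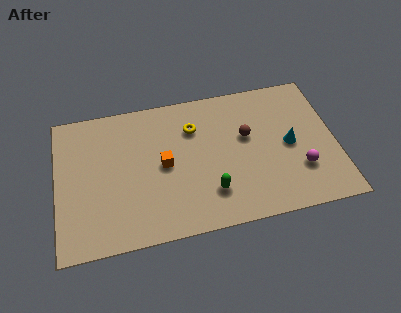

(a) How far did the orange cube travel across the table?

1.5

The orange cube was near (5.0, 5.5) before and (5.1, 4.0) after, so it travelled √(0.1² + 1.5²) ≈ 1.5 units.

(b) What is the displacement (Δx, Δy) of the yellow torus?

(0.8, 2.2)

From the two frames, the yellow torus sits at roughly (5.8, 3.6) before and (6.6, 5.8) after.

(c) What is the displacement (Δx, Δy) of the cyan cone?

(1.3, 0.6)

The cyan cone started near (9.8, 3.3) and ended near (11.1, 3.9).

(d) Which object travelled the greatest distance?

the brown sphere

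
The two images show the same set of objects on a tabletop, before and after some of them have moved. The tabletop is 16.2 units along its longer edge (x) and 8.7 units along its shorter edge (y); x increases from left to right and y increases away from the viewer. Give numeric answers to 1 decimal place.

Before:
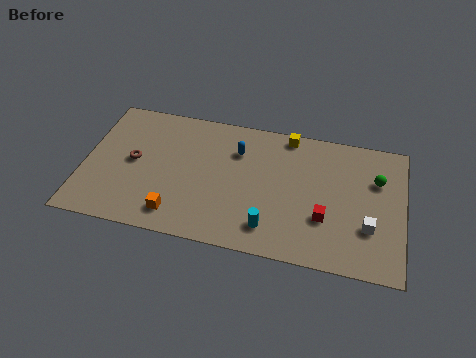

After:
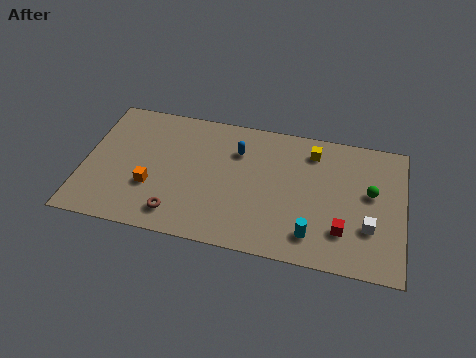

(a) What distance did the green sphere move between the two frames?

0.9

From (14.8, 5.9) to (14.5, 5.0), the green sphere covered √(0.3² + 0.9²) ≈ 0.9 units.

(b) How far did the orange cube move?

2.1

From (4.9, 1.5) to (3.5, 3.0), the orange cube covered √(1.4² + 1.5²) ≈ 2.1 units.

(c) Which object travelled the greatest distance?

the brown torus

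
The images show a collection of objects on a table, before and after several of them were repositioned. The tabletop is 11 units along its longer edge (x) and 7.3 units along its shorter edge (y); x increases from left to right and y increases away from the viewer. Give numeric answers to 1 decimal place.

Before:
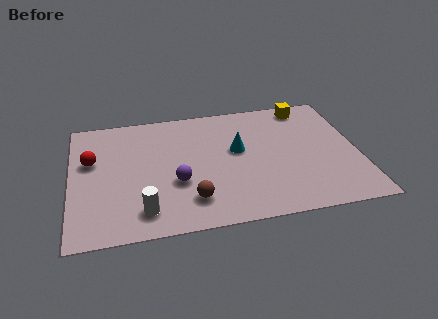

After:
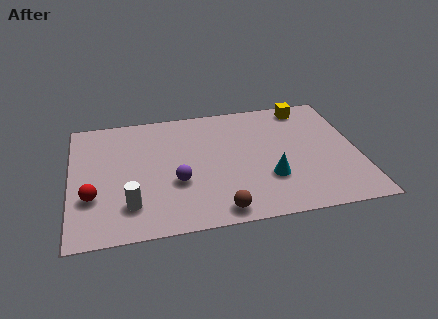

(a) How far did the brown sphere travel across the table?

1.3

The brown sphere was near (4.5, 1.6) before and (5.5, 0.8) after, so it travelled √(1.0² + 0.8²) ≈ 1.3 units.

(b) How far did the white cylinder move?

0.6

From (2.7, 1.3) to (2.2, 1.7), the white cylinder covered √(0.5² + 0.4²) ≈ 0.6 units.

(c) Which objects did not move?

the yellow cube and the purple sphere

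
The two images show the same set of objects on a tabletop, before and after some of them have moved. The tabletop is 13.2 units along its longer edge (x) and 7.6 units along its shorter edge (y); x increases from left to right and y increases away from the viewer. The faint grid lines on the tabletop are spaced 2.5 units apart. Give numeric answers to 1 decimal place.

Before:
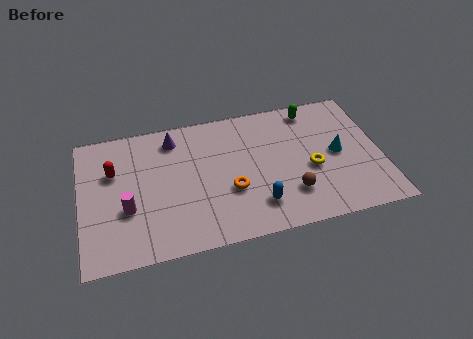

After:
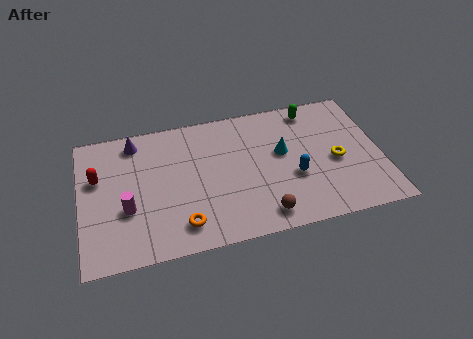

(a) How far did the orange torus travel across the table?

2.6

The orange torus was near (6.5, 2.8) before and (4.3, 1.4) after, so it travelled √(2.2² + 1.4²) ≈ 2.6 units.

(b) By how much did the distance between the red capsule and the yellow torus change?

+1.7

They were about 8.8 units apart before and 10.5 after — 1.7 units further apart.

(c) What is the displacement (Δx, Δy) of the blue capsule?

(1.7, 1.2)

The blue capsule was at about (7.6, 1.7) and moved to about (9.3, 2.9).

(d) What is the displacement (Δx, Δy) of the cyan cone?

(-2.4, 0.6)

The cyan cone started near (11.3, 3.8) and ended near (8.9, 4.4).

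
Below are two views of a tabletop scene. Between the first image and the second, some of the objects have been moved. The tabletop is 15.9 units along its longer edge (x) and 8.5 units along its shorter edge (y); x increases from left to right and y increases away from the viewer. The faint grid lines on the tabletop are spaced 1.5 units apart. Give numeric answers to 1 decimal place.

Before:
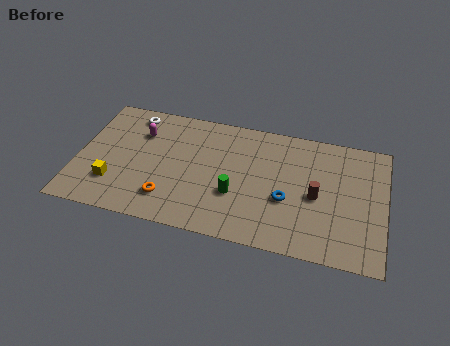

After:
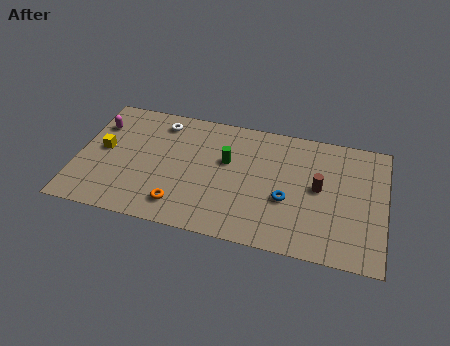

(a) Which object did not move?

the blue torus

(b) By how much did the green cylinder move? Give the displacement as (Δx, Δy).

(-0.6, 2.2)

The green cylinder started near (8.3, 3.0) and ended near (7.7, 5.2).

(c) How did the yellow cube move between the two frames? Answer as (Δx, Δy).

(-0.7, 2.2)

From the two frames, the yellow cube sits at roughly (2.0, 2.3) before and (1.3, 4.5) after.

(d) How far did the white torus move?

1.5

From (2.6, 7.3) to (4.1, 7.1), the white torus covered √(1.5² + 0.2²) ≈ 1.5 units.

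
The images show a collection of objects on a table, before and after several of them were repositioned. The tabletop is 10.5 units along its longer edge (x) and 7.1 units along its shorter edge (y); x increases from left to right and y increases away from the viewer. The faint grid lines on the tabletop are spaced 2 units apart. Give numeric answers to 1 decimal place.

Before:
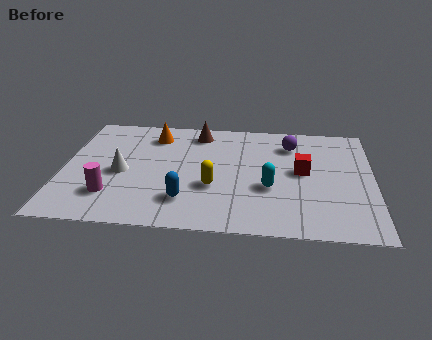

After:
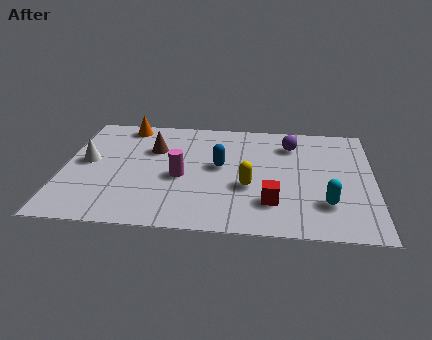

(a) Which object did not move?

the purple sphere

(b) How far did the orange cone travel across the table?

1.2

The orange cone was near (3.0, 5.7) before and (2.0, 6.3) after, so it travelled √(1.0² + 0.6²) ≈ 1.2 units.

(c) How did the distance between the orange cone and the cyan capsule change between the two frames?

+3.2

They were about 5.0 units apart before and 8.2 after — 3.2 units further apart.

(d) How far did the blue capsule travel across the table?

2.5

The blue capsule was near (4.2, 1.7) before and (5.3, 3.9) after, so it travelled √(1.1² + 2.2²) ≈ 2.5 units.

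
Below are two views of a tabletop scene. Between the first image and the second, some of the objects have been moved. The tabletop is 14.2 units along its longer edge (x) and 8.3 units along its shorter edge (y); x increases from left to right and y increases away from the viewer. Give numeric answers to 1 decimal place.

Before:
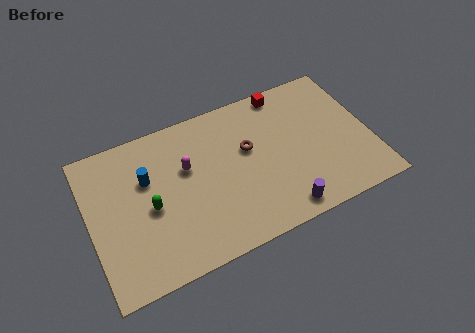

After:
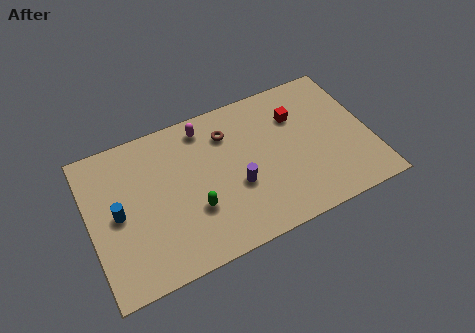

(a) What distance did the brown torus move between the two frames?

1.6

The brown torus was near (8.1, 5.0) before and (7.2, 6.3) after, so it travelled √(0.9² + 1.3²) ≈ 1.6 units.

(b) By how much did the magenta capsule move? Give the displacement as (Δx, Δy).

(1.1, 1.9)

The magenta capsule started near (5.0, 5.2) and ended near (6.1, 7.1).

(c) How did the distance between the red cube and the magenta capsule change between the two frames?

-1.0

Before: roughly 5.8 units apart; after: 4.8. That's 1.0 units closer together.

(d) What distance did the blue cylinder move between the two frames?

2.1

The blue cylinder was near (3.0, 5.4) before and (1.4, 4.1) after, so it travelled √(1.6² + 1.3²) ≈ 2.1 units.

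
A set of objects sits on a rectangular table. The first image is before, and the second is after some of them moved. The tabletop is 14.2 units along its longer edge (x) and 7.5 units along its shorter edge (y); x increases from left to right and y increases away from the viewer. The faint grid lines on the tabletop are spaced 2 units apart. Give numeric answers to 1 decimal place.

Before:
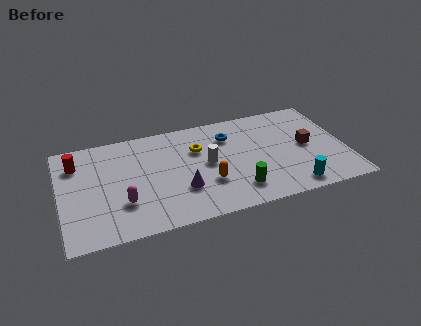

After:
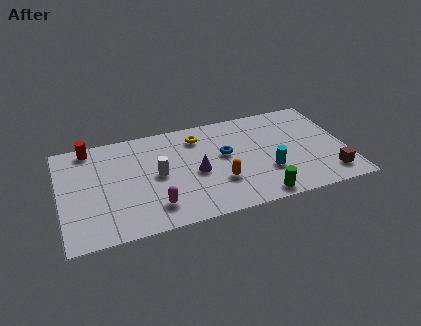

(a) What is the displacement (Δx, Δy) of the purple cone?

(0.8, 1.0)

The purple cone started near (5.9, 2.4) and ended near (6.7, 3.4).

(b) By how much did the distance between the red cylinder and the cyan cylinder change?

-1.8

They were about 11.4 units apart before and 9.6 after — 1.8 units closer together.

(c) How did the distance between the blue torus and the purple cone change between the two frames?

-2.4

Before: roughly 4.1 units apart; after: 1.7. That's 2.4 units closer together.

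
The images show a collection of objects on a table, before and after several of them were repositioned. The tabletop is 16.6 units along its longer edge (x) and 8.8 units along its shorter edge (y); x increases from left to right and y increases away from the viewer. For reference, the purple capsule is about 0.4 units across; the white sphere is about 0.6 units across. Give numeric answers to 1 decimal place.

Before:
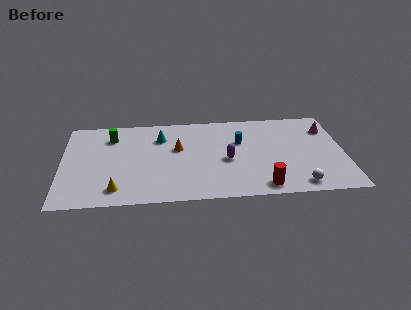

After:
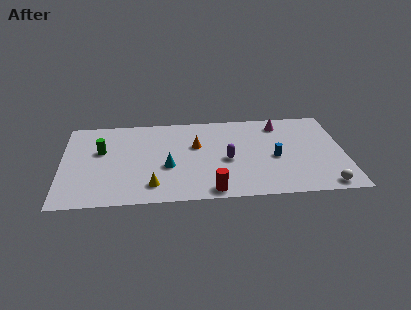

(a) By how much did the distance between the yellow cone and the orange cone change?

-0.6

The distance was about 5.2 in the first image and 4.6 in the second, so they moved 0.6 units closer together.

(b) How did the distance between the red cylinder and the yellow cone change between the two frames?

-5.0

The distance was about 8.5 in the first image and 3.5 in the second, so they moved 5.0 units closer together.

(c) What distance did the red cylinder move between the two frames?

3.0

The red cylinder was near (11.7, 1.1) before and (8.7, 0.9) after, so it travelled √(3.0² + 0.2²) ≈ 3.0 units.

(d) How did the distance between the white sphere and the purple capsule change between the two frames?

+1.4

They were about 5.0 units apart before and 6.4 after — 1.4 units further apart.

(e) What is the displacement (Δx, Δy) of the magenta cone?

(-2.8, 0.7)

The magenta cone started near (15.7, 6.6) and ended near (12.9, 7.3).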